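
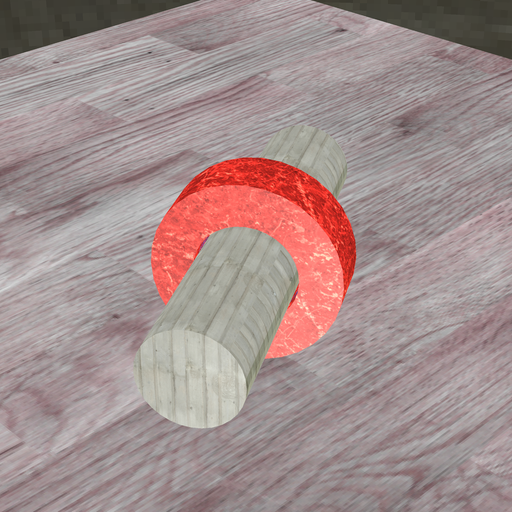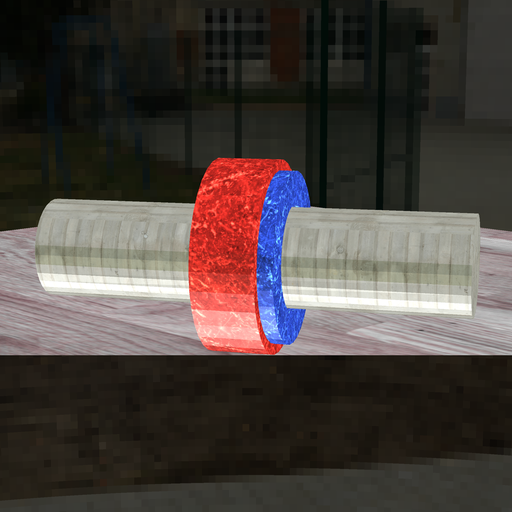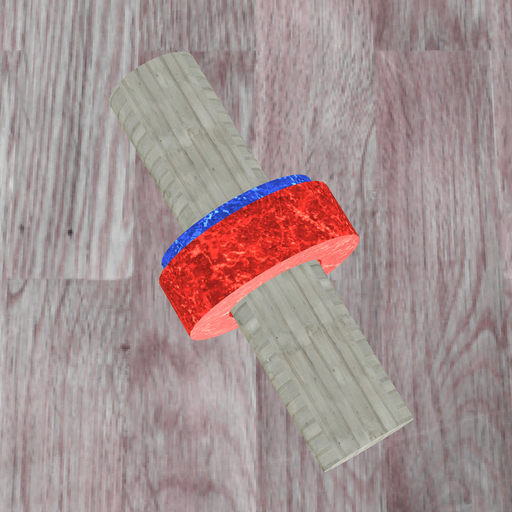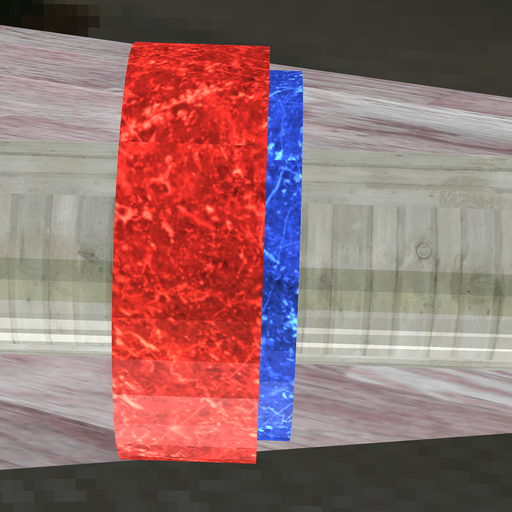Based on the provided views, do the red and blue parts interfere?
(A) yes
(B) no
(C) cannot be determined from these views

(A) yes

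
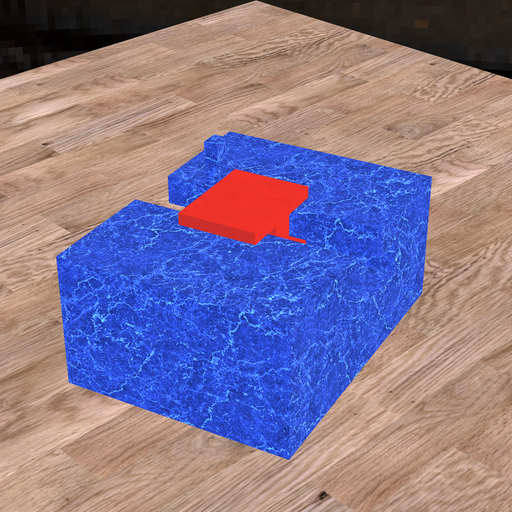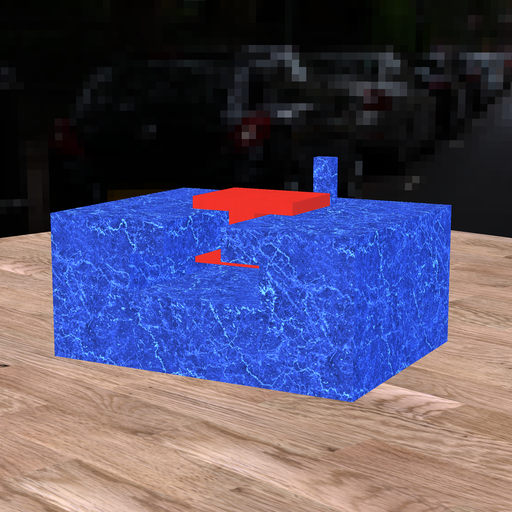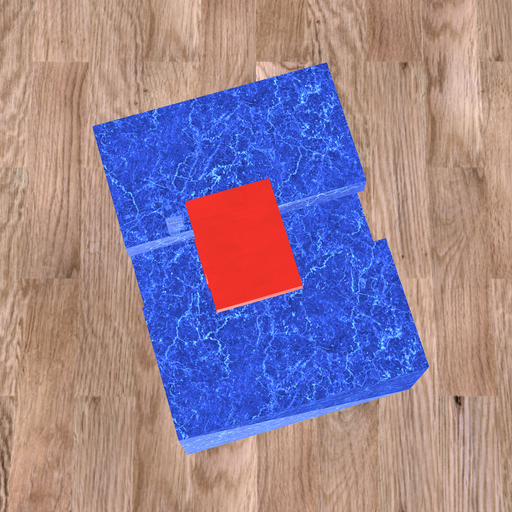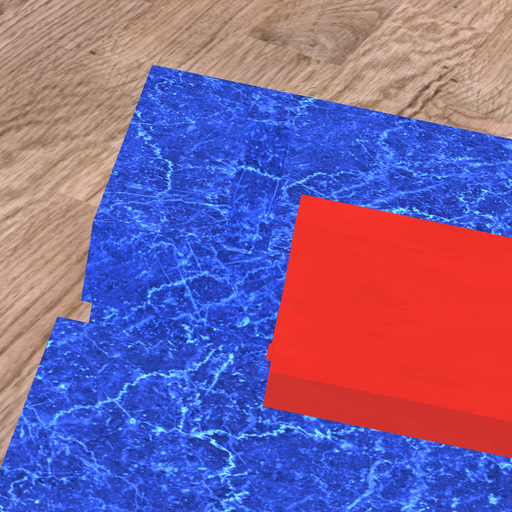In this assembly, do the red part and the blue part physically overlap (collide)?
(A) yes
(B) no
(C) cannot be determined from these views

(B) no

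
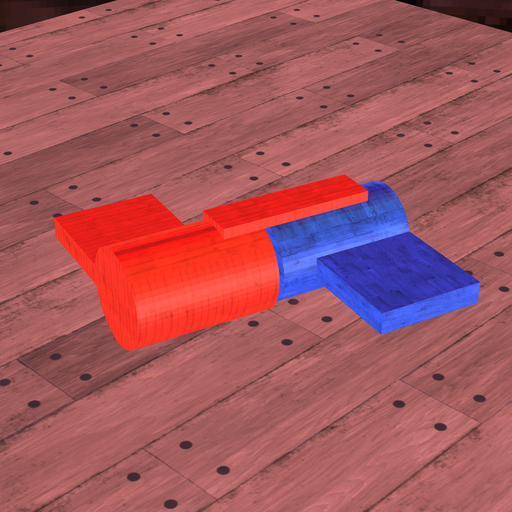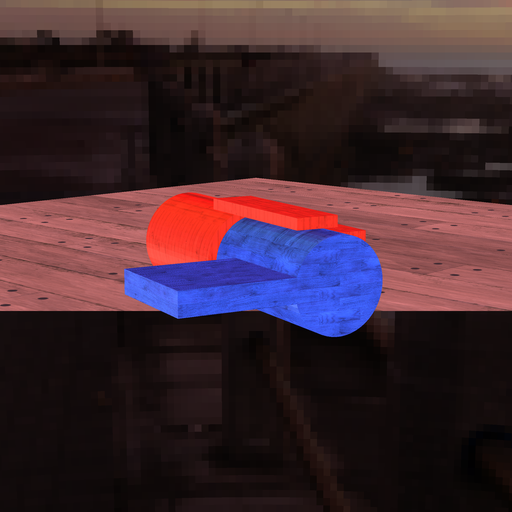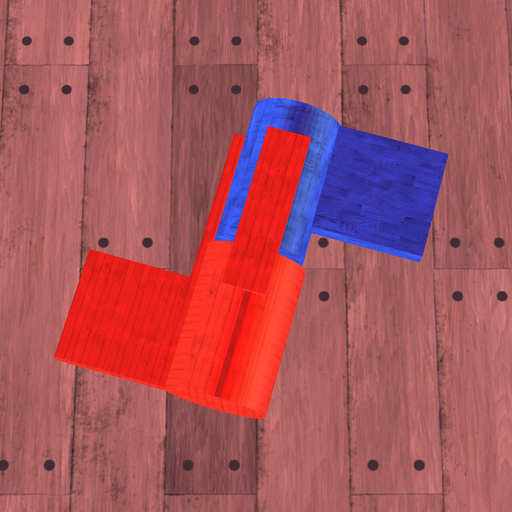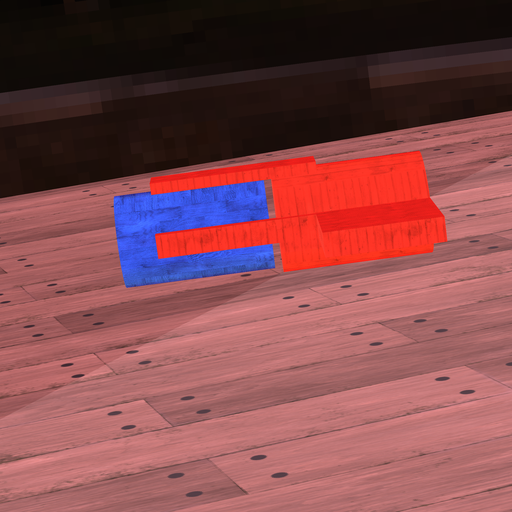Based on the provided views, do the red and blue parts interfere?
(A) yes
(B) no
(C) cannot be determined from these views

(B) no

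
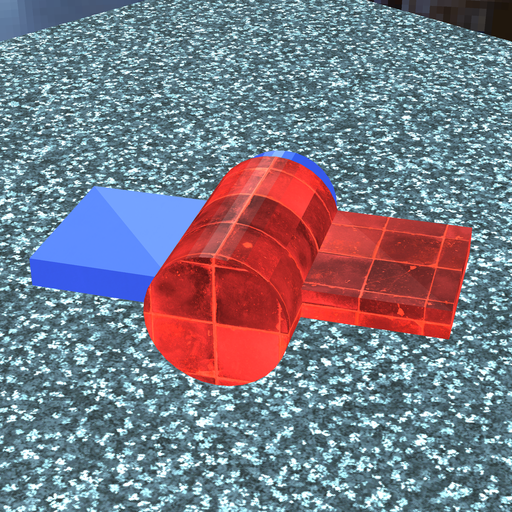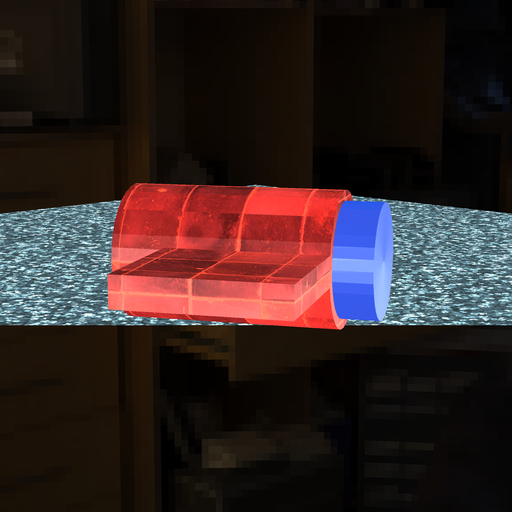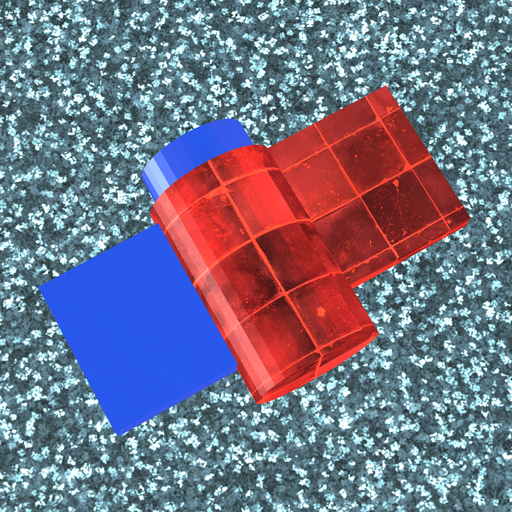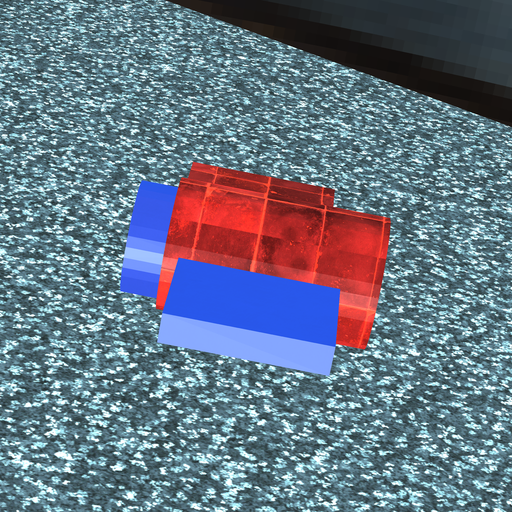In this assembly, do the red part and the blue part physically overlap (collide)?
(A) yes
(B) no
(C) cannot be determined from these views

(A) yes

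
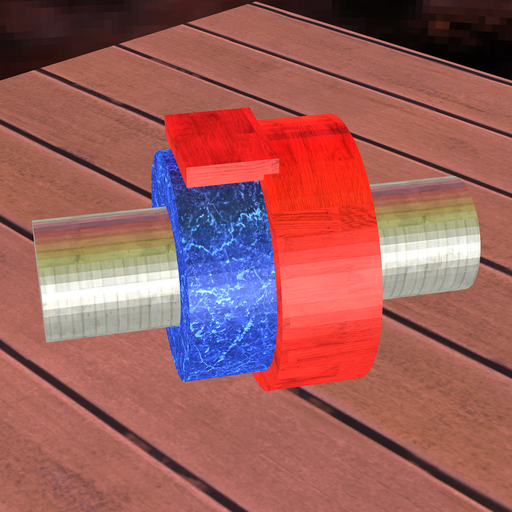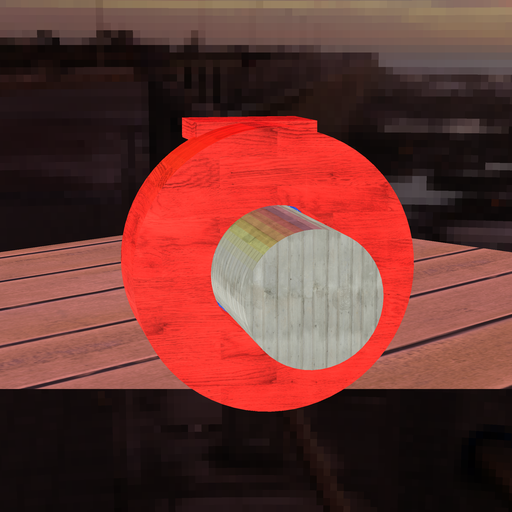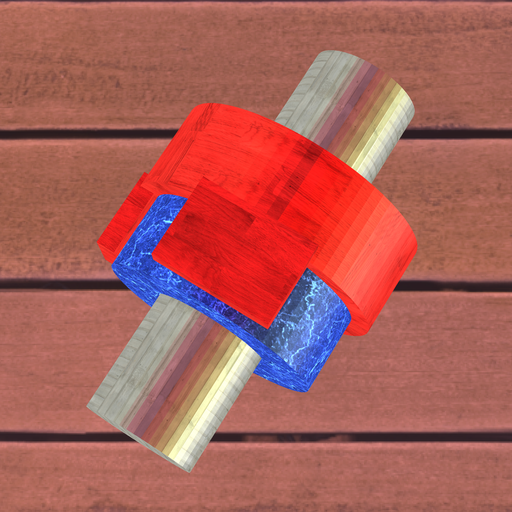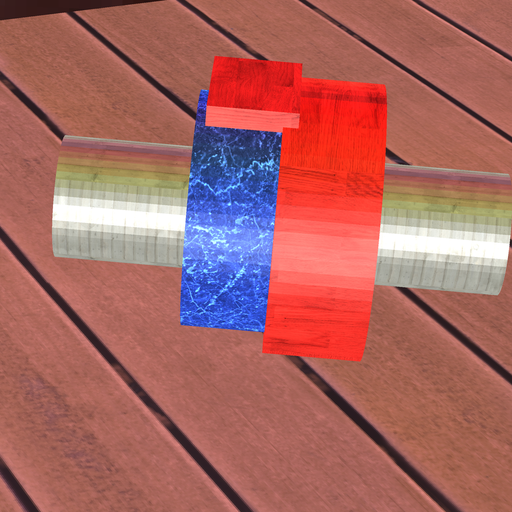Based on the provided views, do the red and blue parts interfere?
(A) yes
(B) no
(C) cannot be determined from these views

(A) yes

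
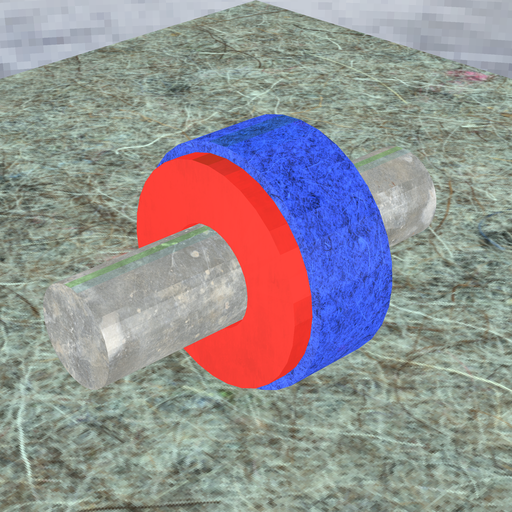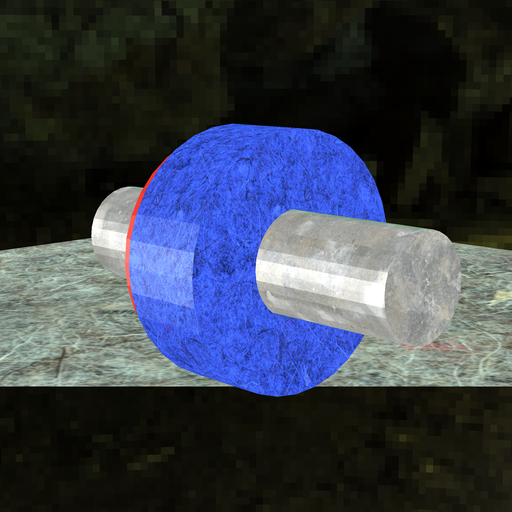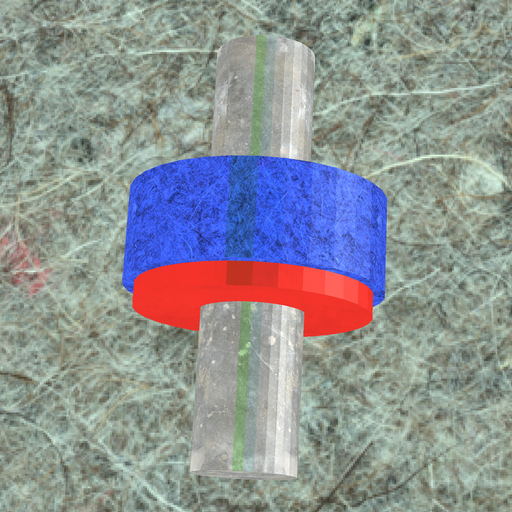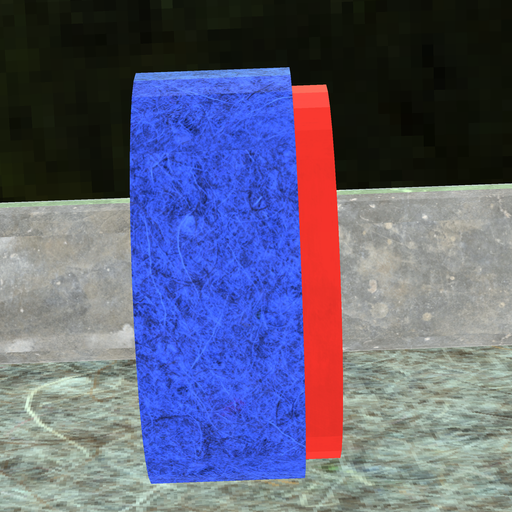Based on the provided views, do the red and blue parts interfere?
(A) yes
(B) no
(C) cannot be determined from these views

(A) yes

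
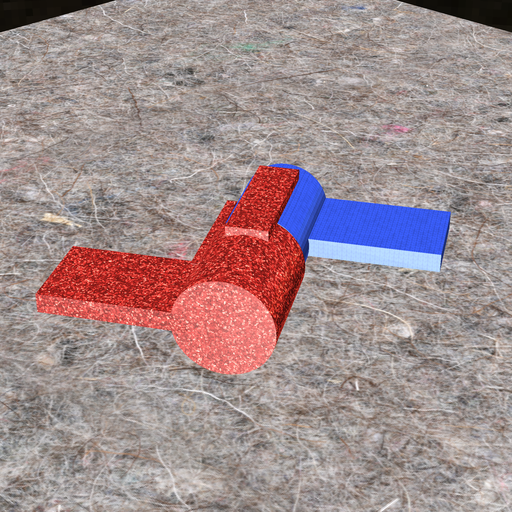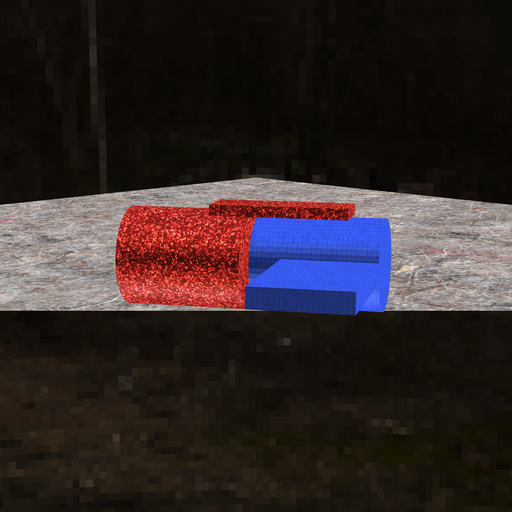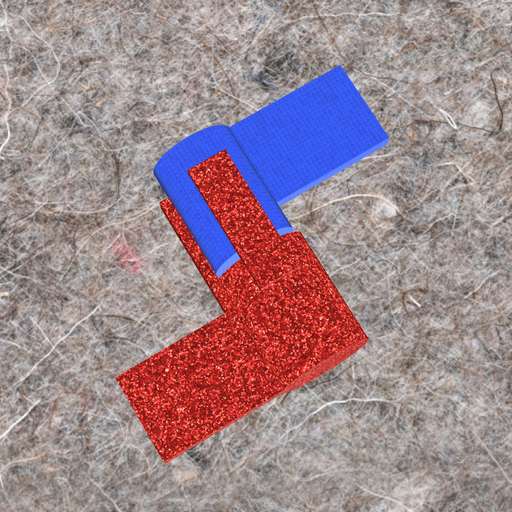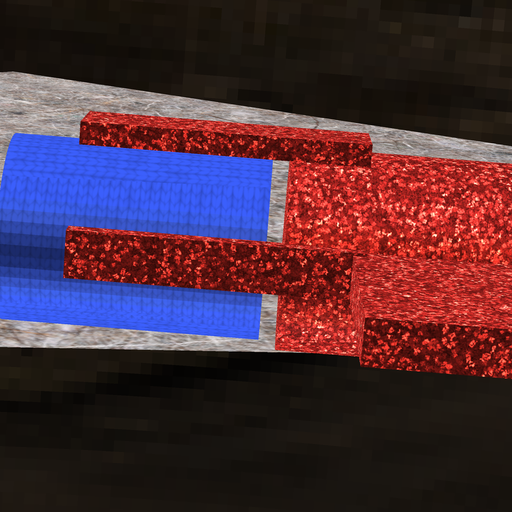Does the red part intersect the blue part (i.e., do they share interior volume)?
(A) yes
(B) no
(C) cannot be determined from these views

(B) no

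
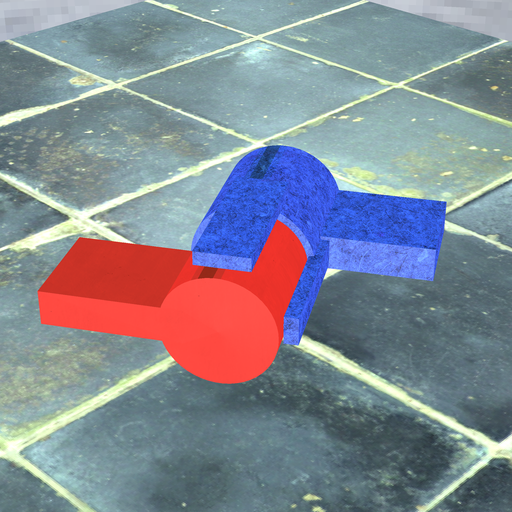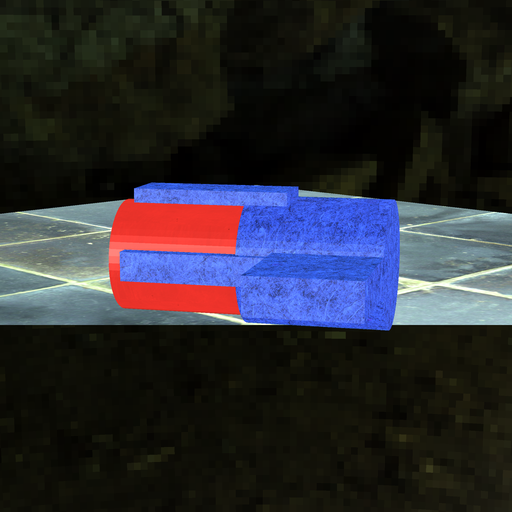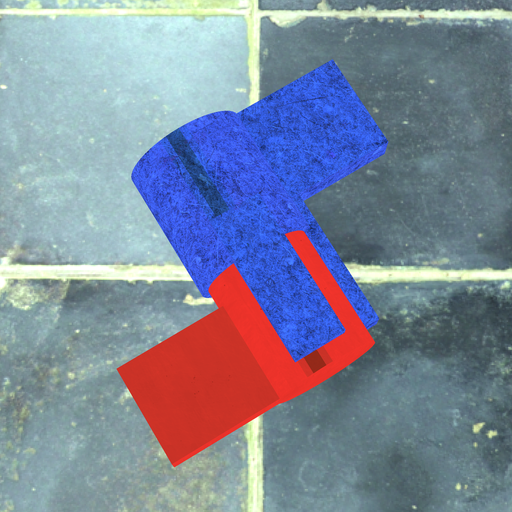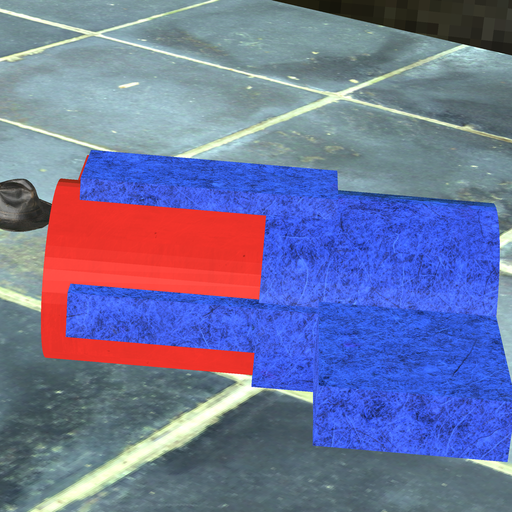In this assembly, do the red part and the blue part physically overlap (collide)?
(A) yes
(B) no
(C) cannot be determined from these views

(A) yes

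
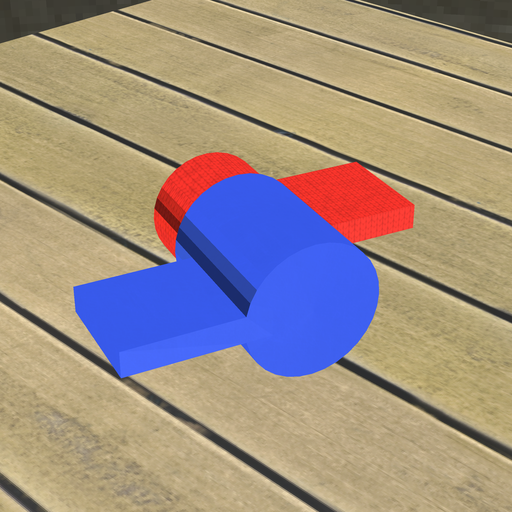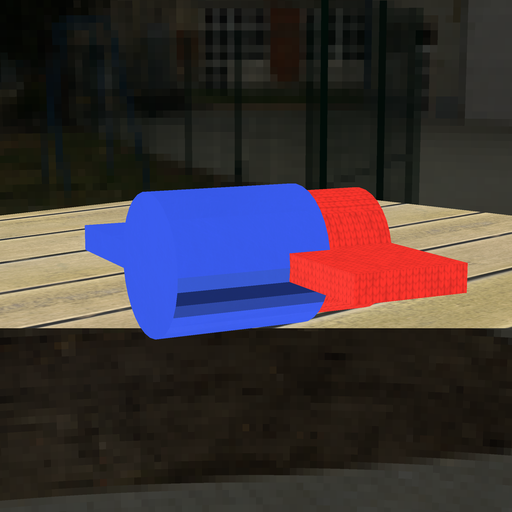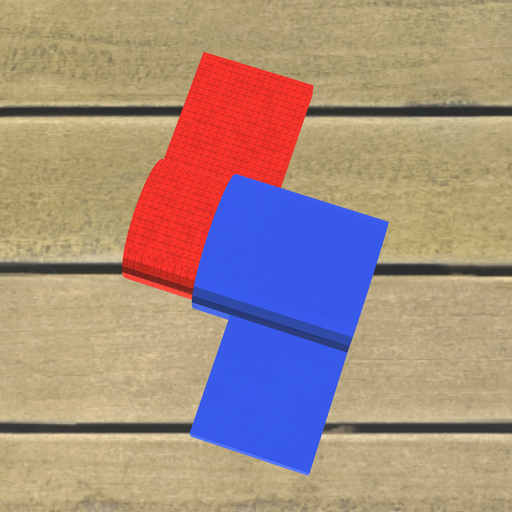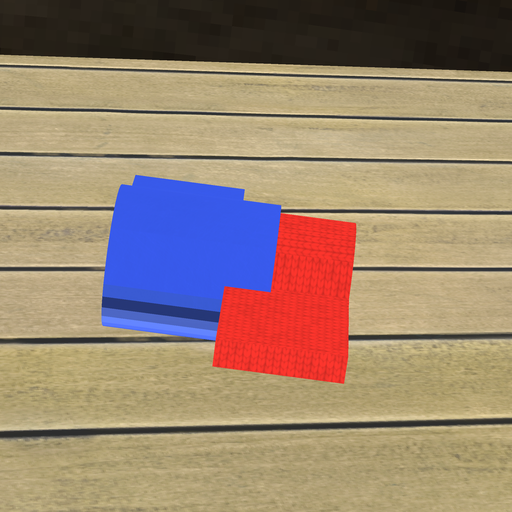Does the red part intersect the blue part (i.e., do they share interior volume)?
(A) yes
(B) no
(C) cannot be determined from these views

(A) yes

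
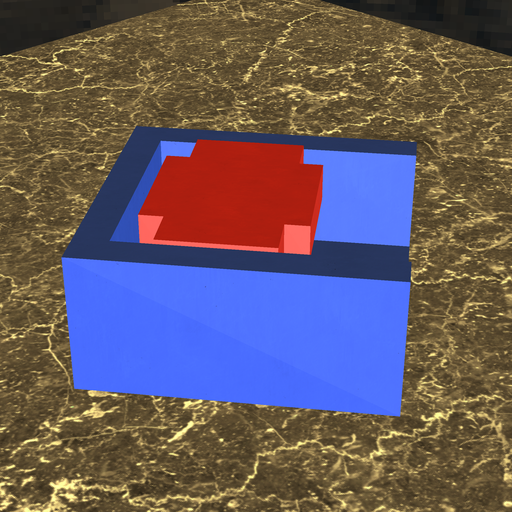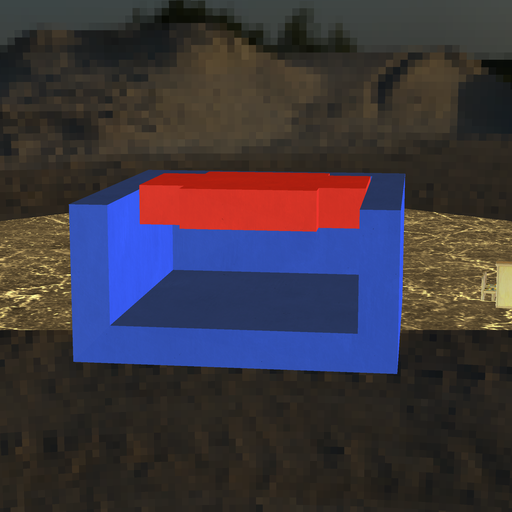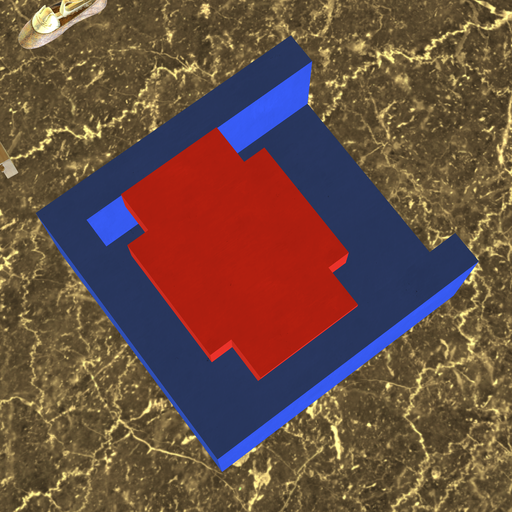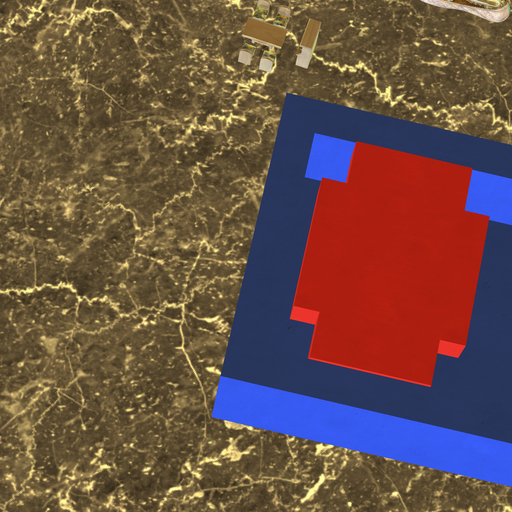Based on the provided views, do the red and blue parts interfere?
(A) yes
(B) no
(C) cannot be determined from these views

(B) no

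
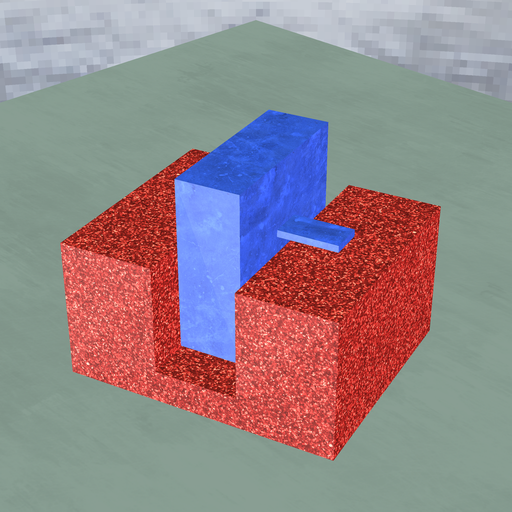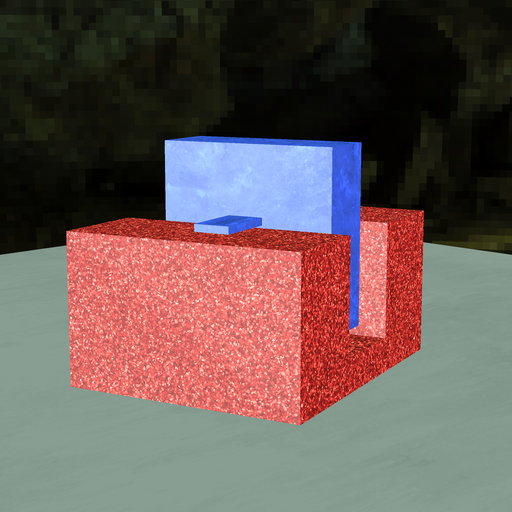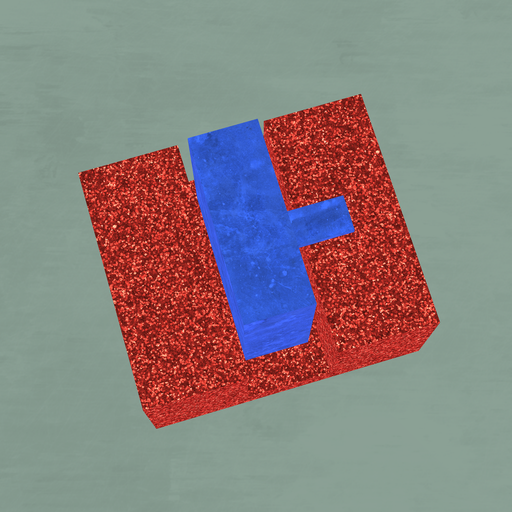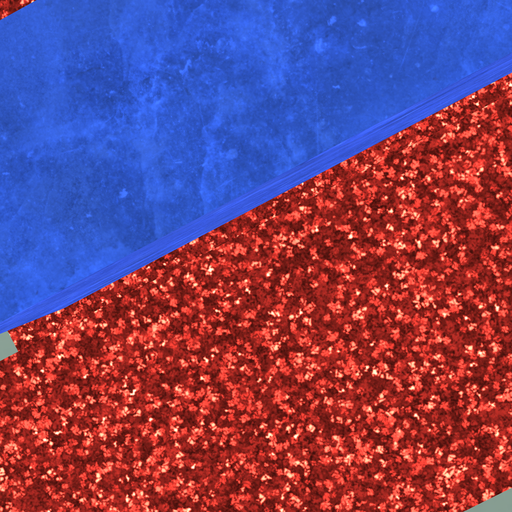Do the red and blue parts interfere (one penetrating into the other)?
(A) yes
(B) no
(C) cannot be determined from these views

(B) no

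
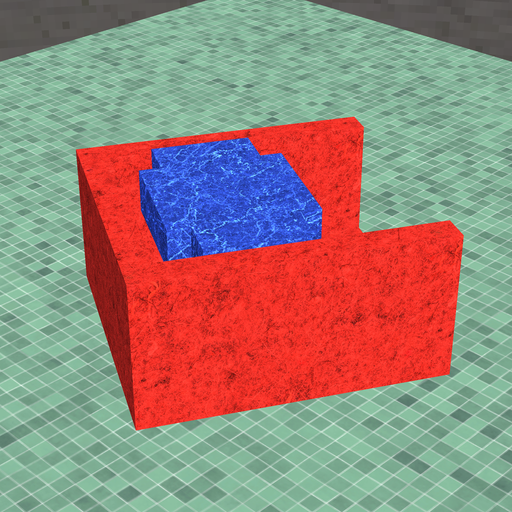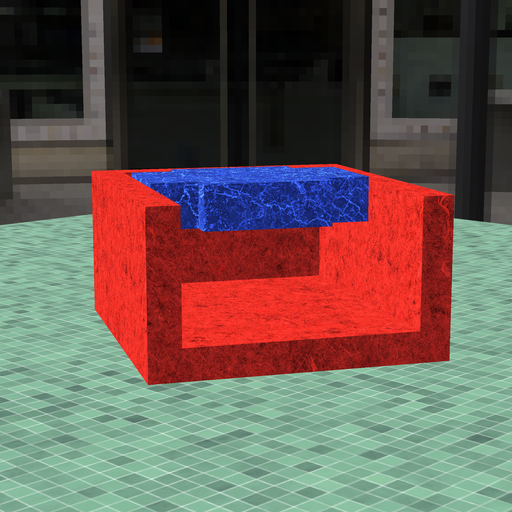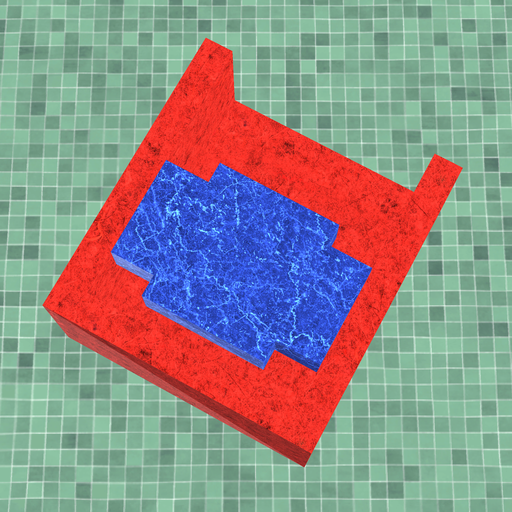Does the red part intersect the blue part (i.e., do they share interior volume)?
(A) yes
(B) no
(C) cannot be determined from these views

(B) no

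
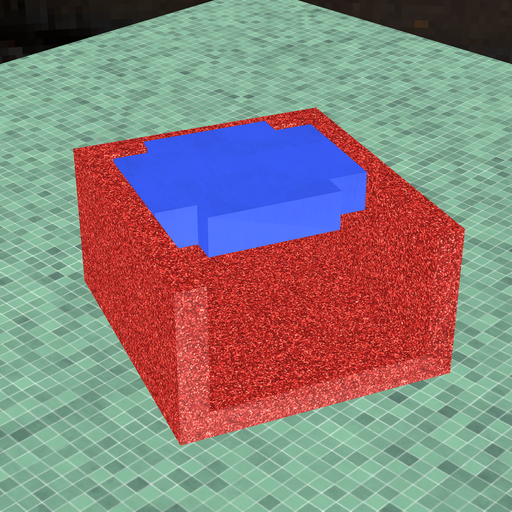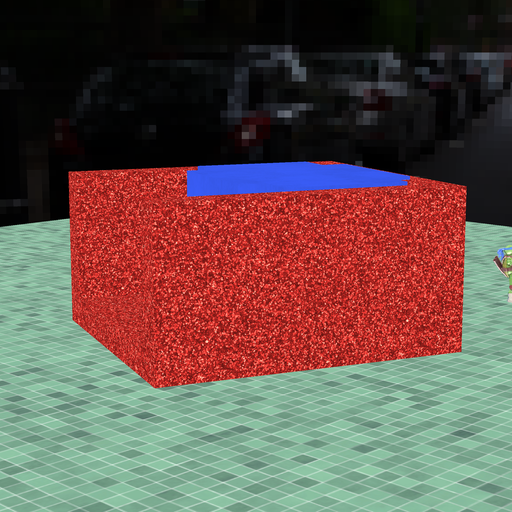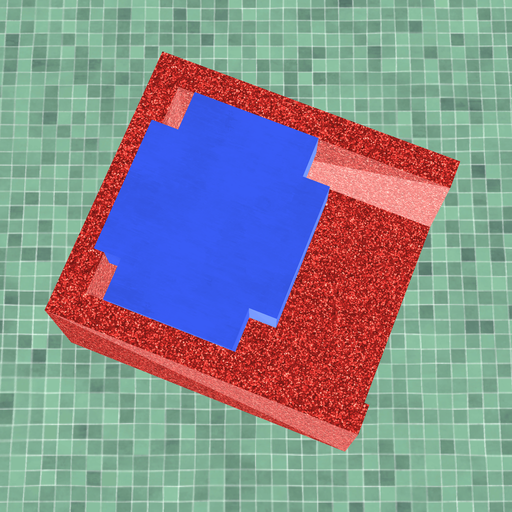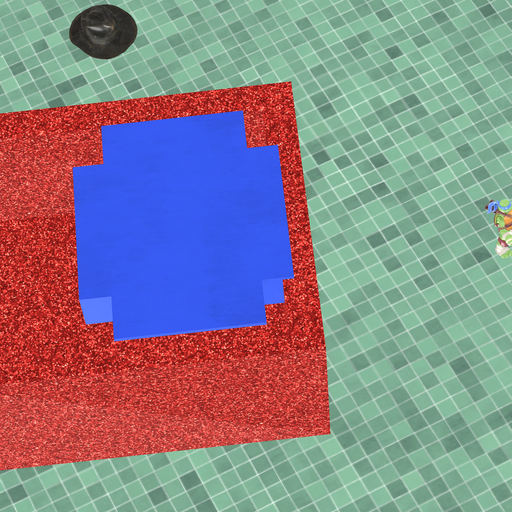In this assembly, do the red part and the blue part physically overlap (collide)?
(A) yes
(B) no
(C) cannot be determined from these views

(A) yes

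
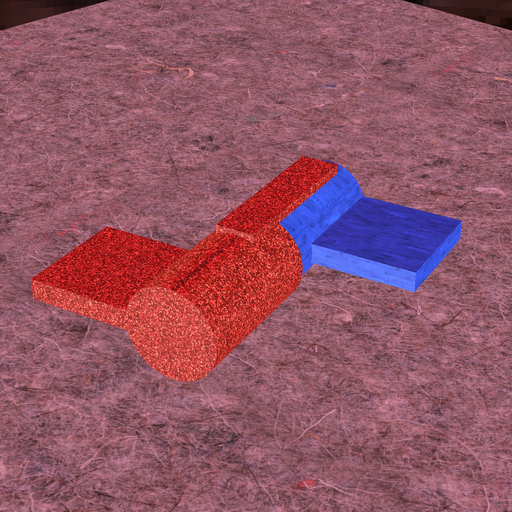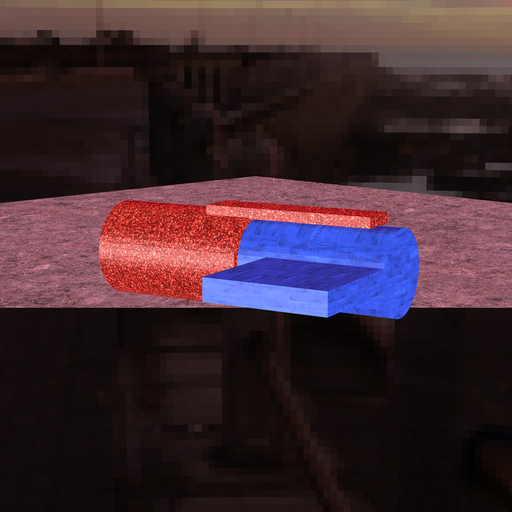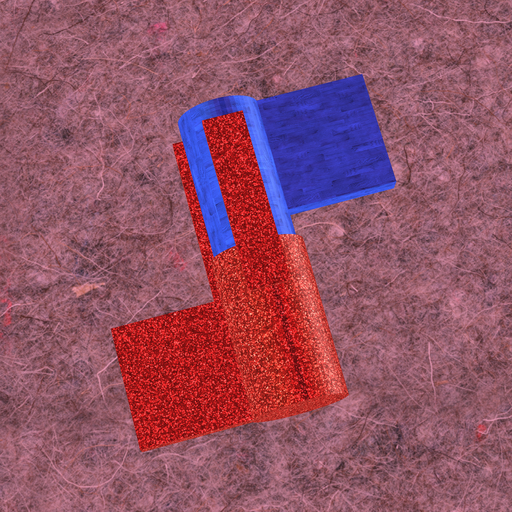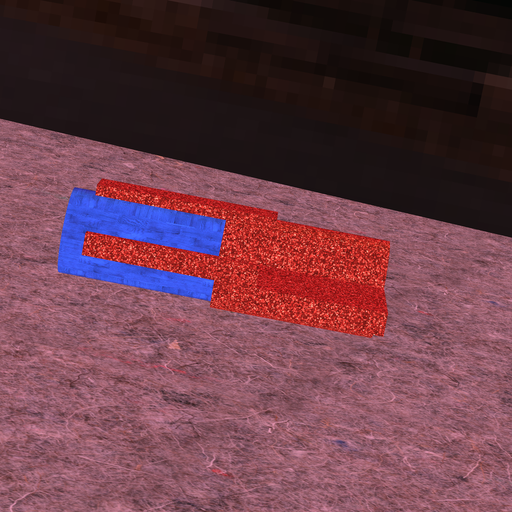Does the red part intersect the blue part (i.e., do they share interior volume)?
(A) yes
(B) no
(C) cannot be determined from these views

(A) yes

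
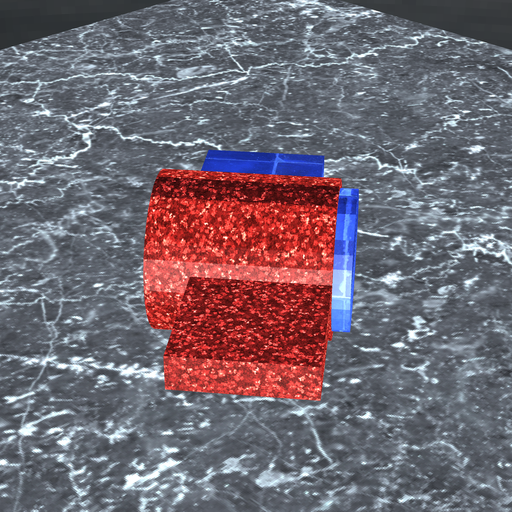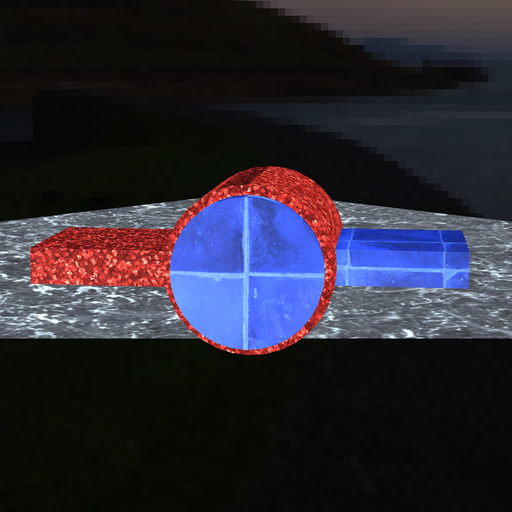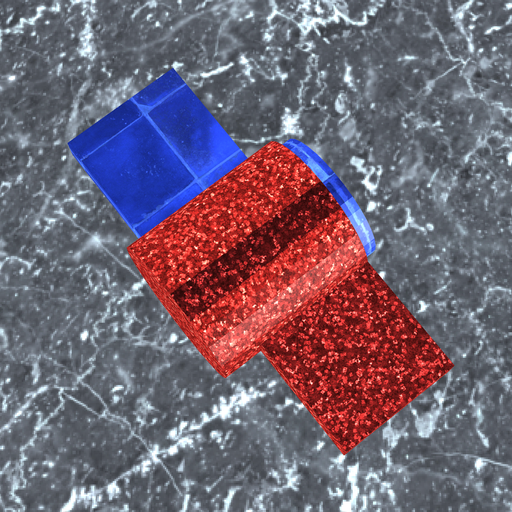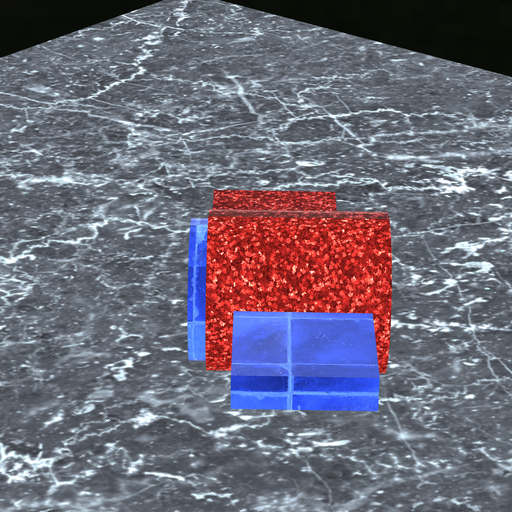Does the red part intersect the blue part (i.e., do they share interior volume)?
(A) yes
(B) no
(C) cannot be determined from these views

(A) yes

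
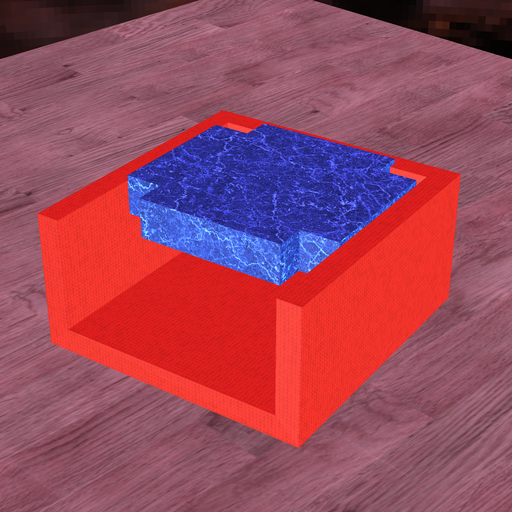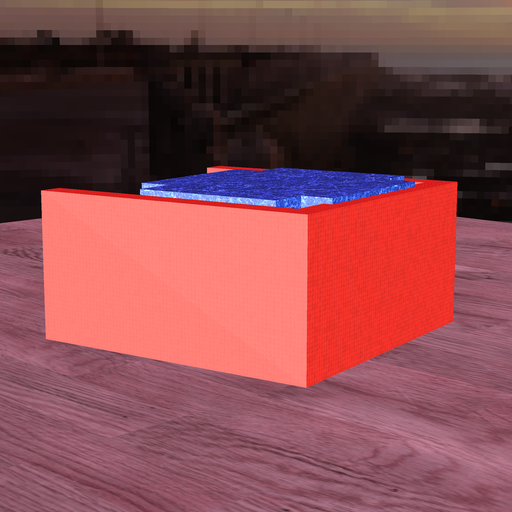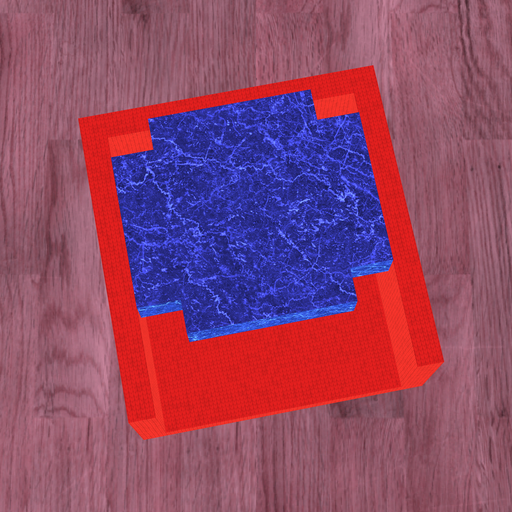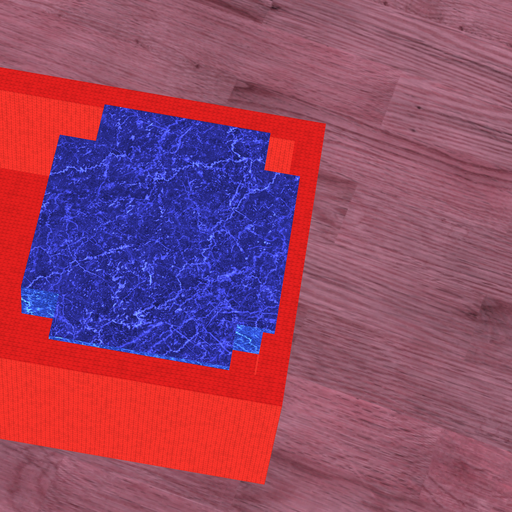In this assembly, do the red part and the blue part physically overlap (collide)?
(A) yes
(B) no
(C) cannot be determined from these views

(A) yes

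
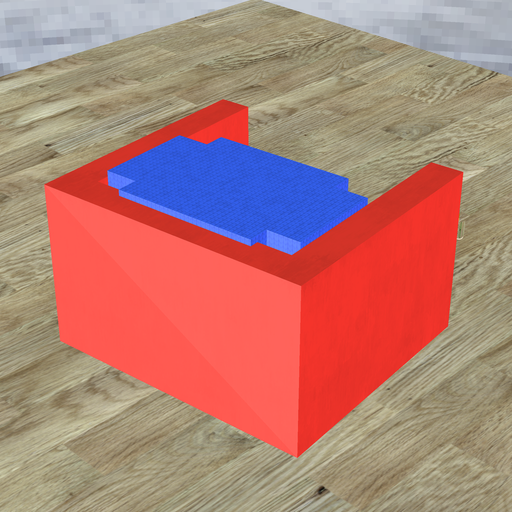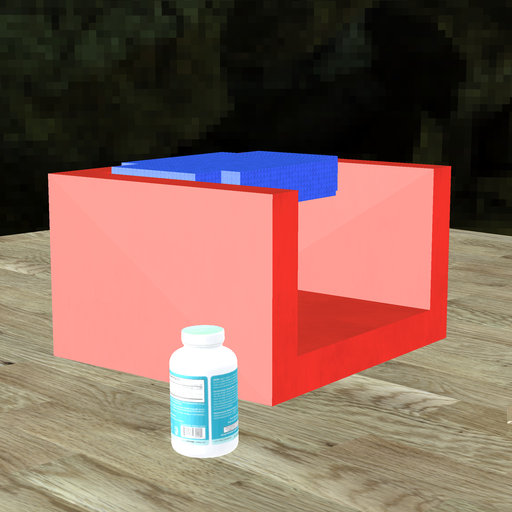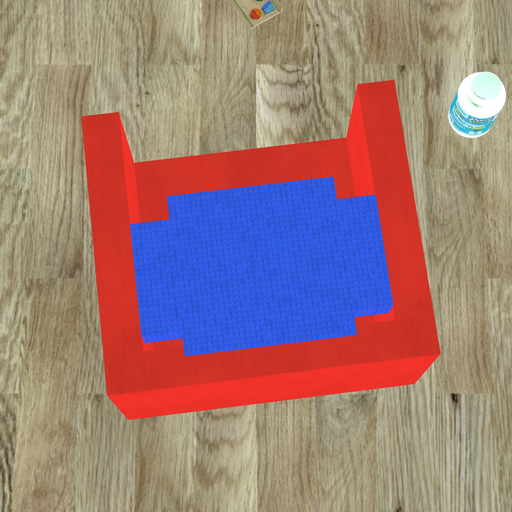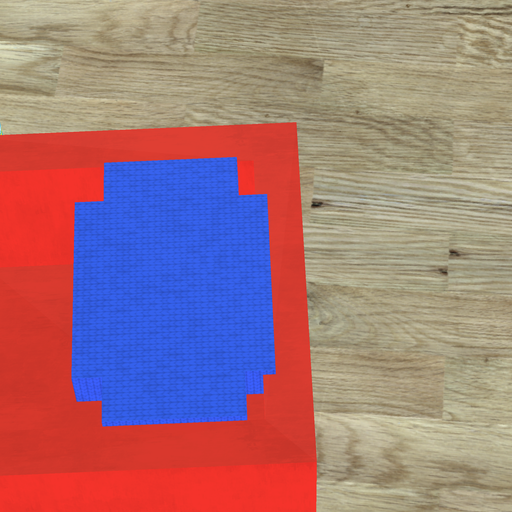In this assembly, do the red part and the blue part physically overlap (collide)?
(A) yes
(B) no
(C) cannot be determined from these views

(A) yes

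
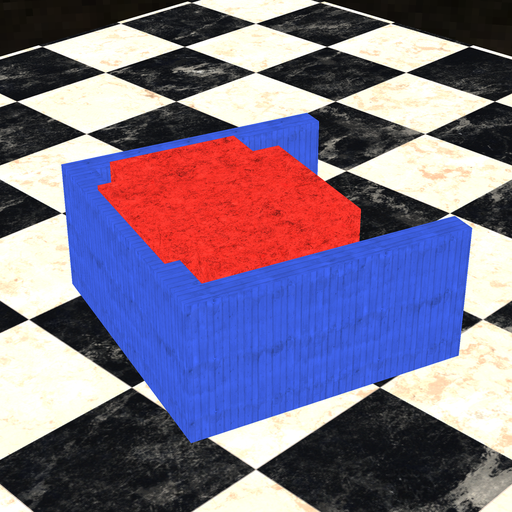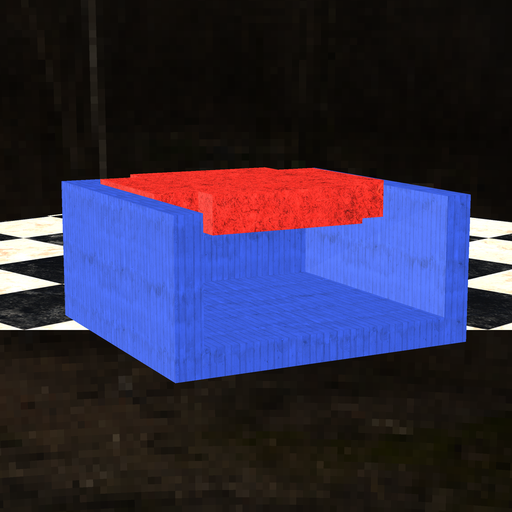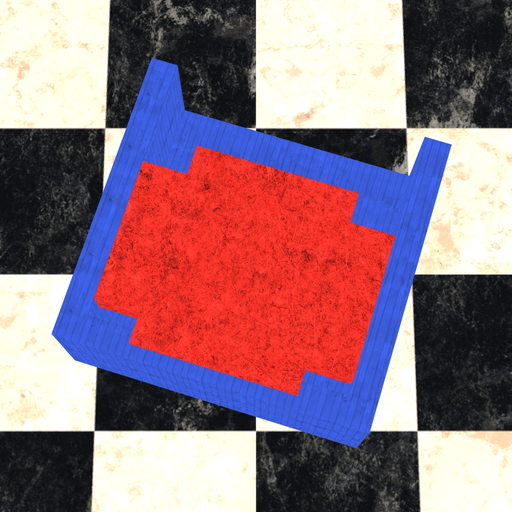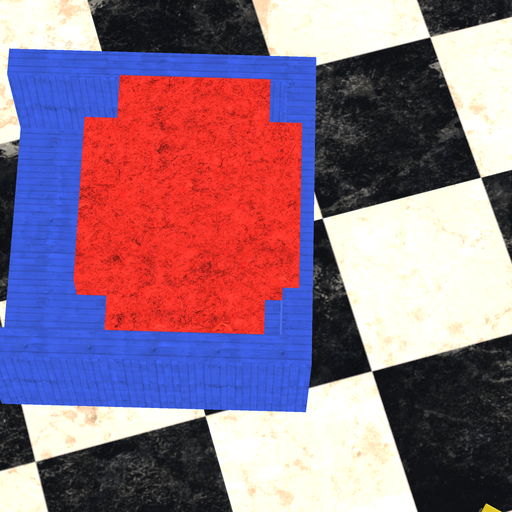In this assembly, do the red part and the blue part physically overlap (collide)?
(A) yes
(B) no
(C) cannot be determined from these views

(A) yes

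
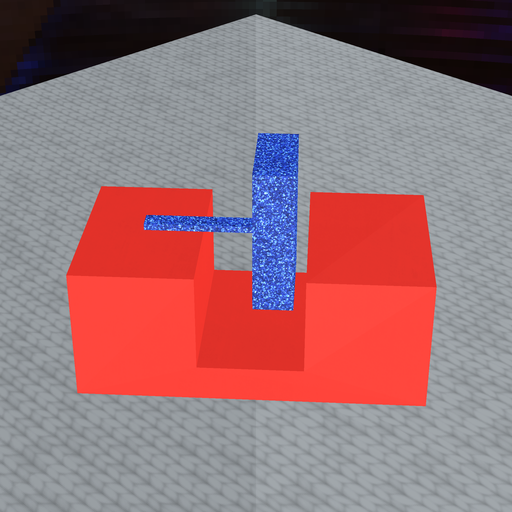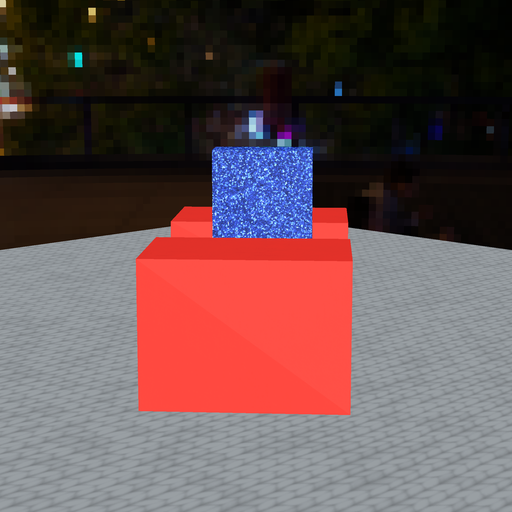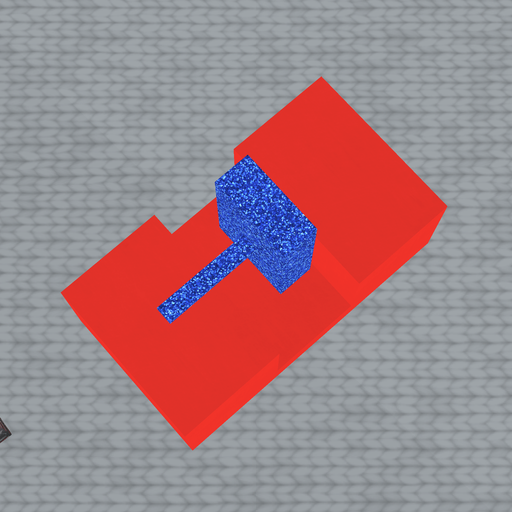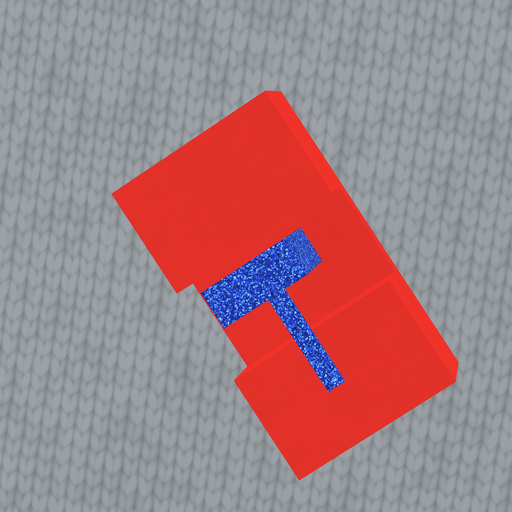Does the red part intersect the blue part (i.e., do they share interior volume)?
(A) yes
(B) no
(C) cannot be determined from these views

(B) no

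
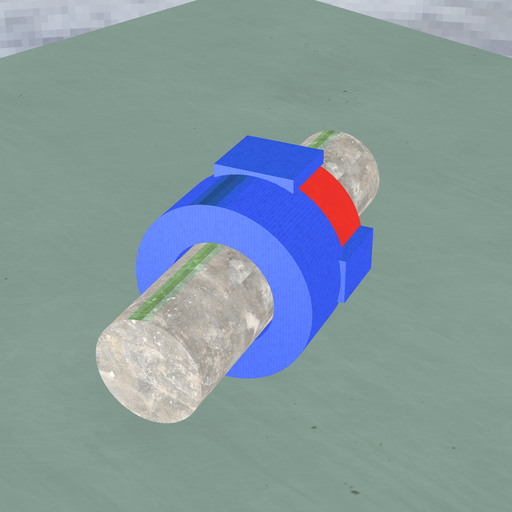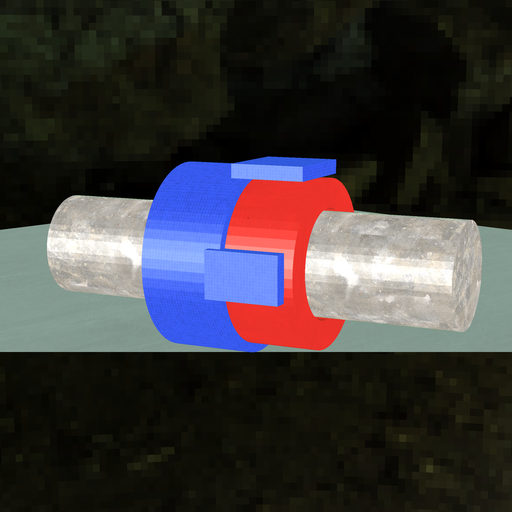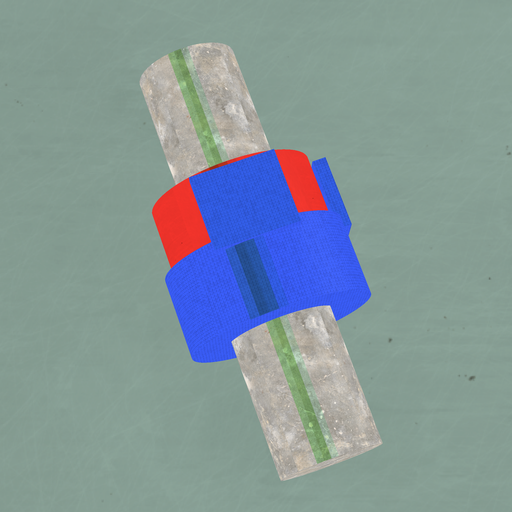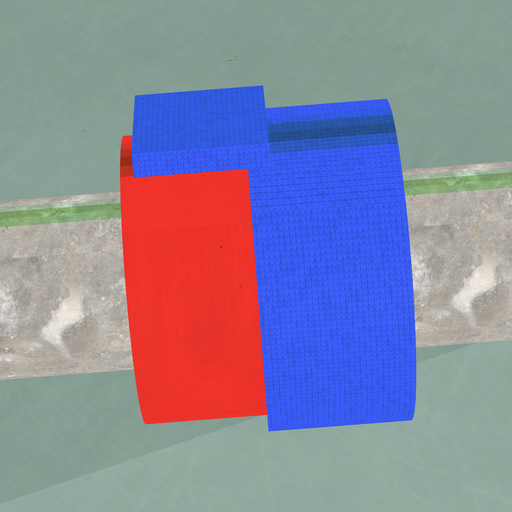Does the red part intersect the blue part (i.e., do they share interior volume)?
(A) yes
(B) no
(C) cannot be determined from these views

(A) yes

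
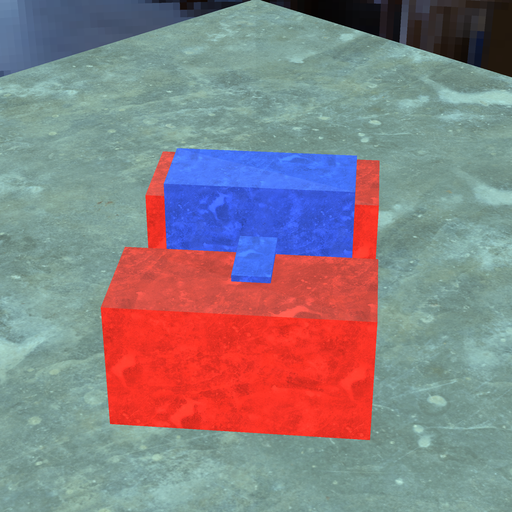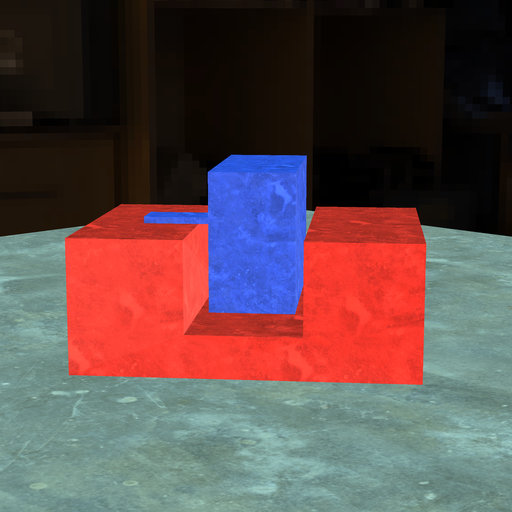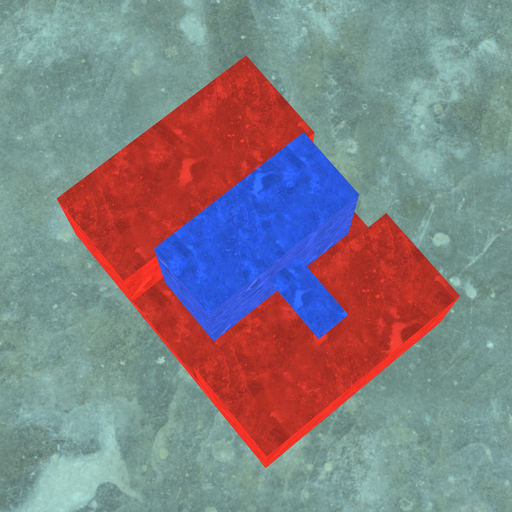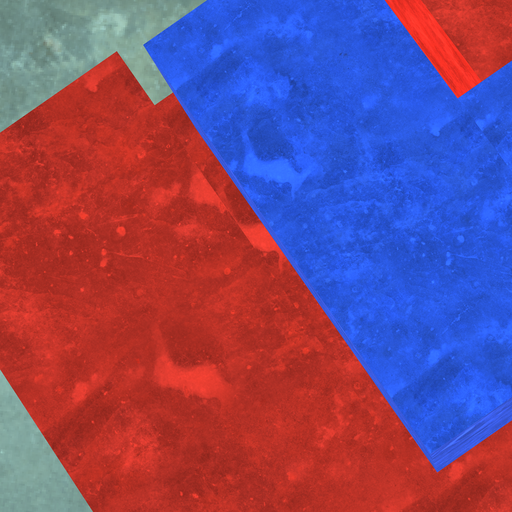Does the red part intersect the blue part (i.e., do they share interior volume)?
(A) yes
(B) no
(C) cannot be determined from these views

(B) no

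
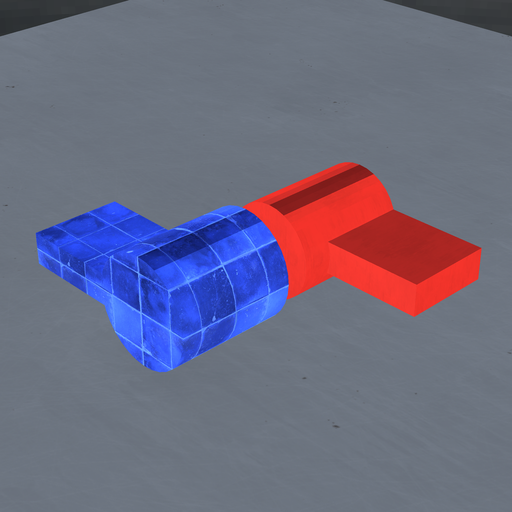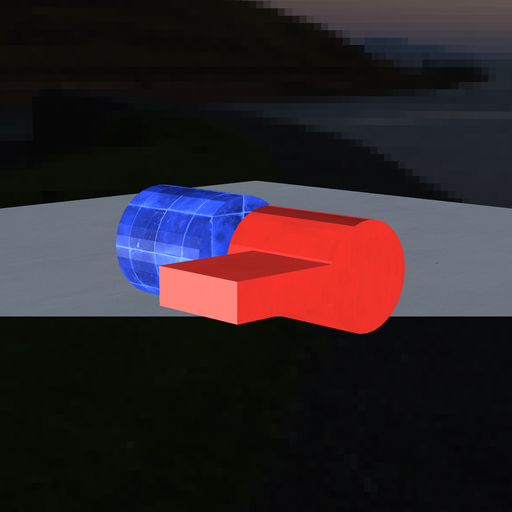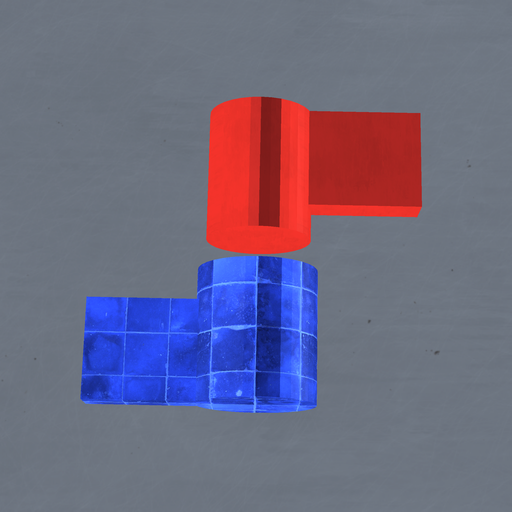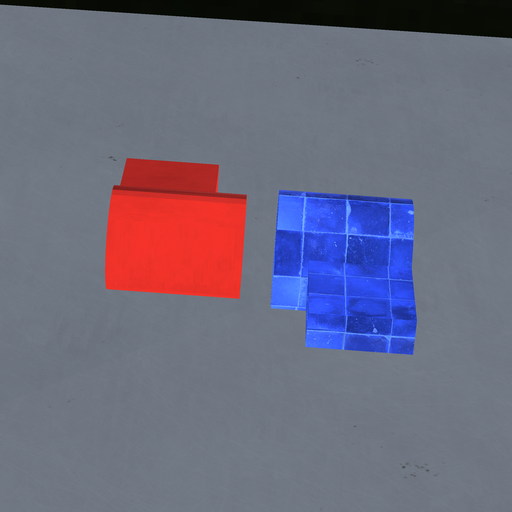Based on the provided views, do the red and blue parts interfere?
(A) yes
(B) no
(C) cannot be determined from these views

(B) no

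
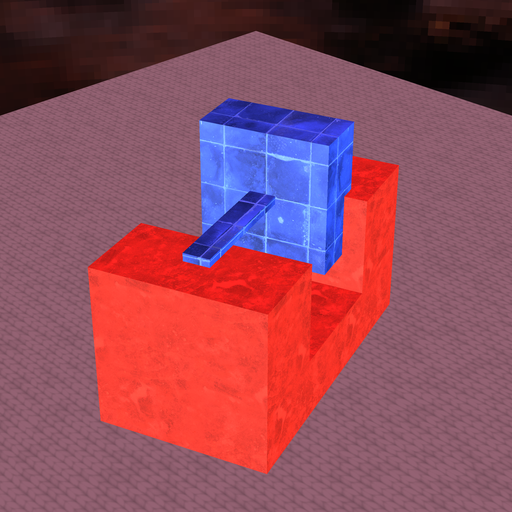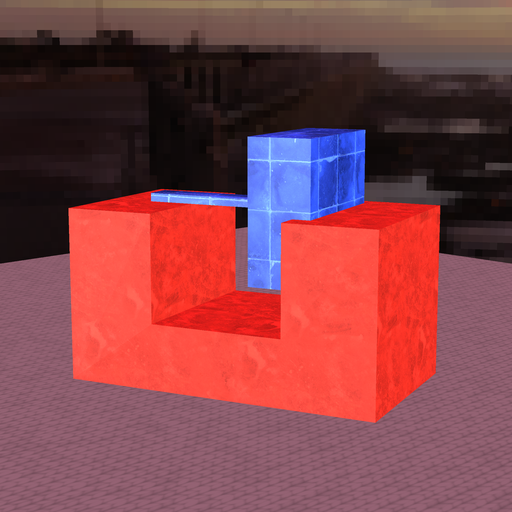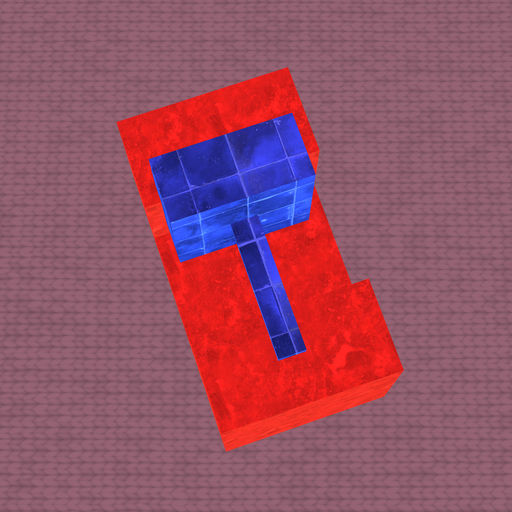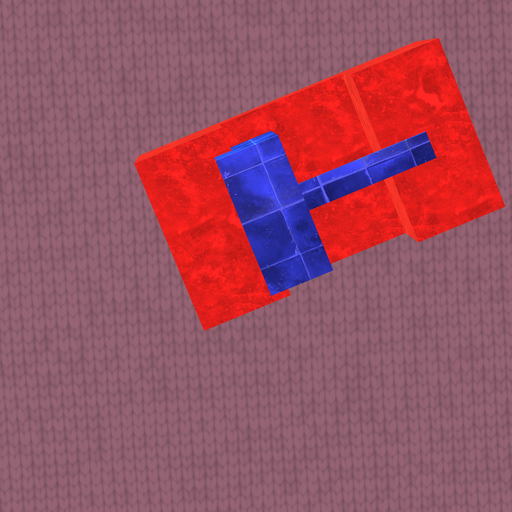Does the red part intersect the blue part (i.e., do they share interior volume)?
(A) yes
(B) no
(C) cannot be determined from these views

(A) yes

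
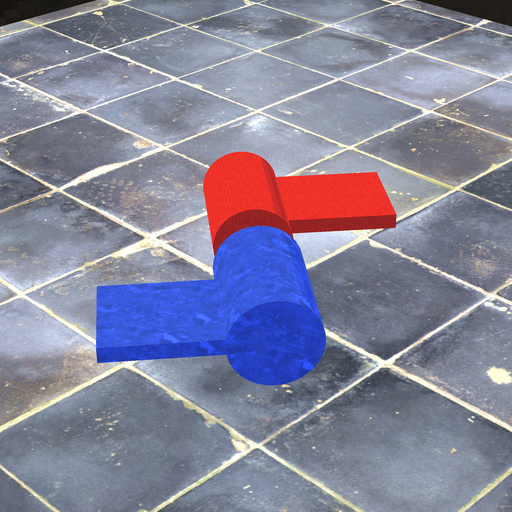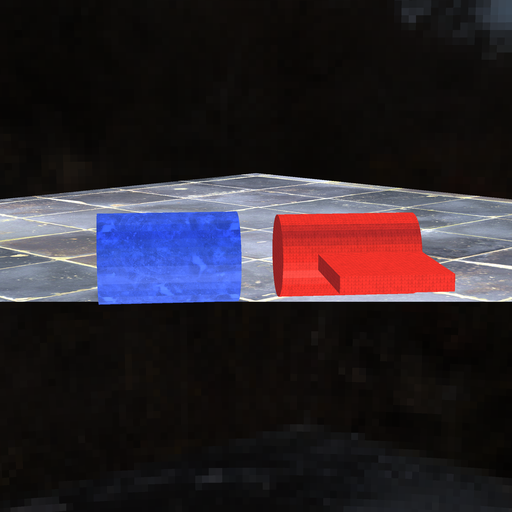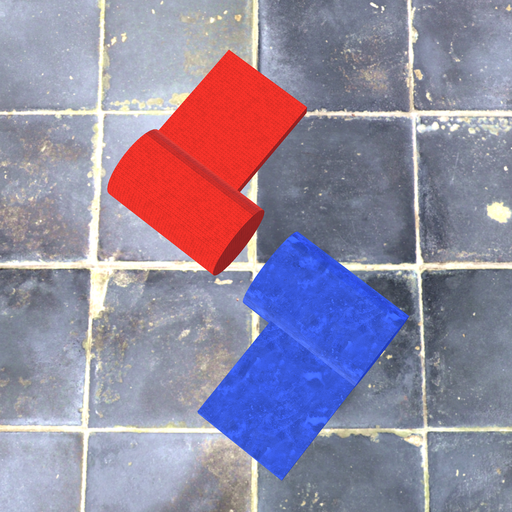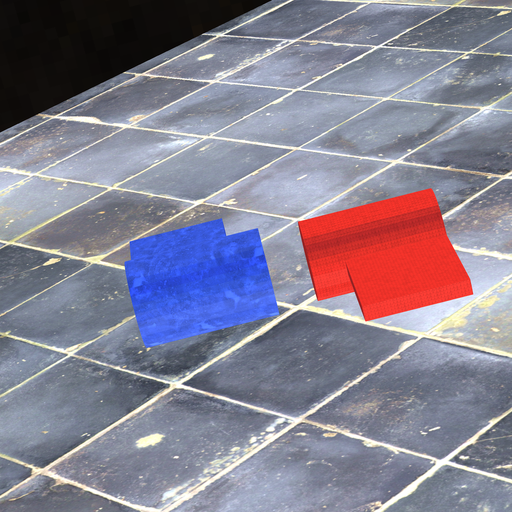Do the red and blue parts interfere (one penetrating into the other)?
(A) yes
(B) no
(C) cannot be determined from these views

(B) no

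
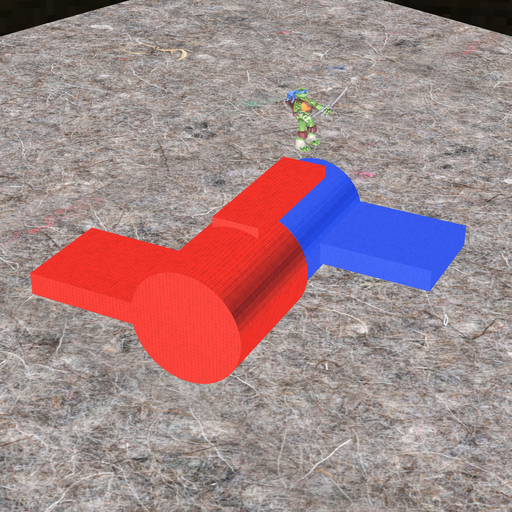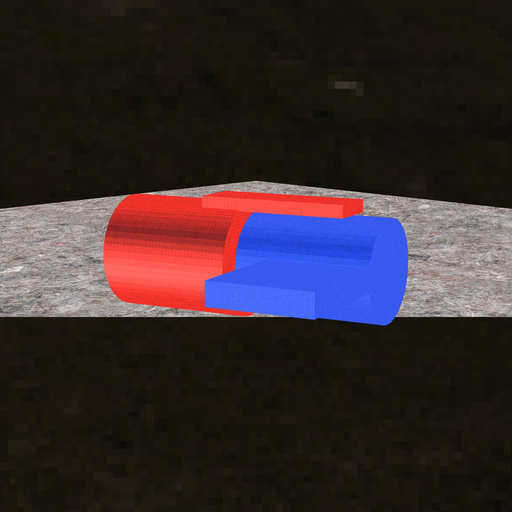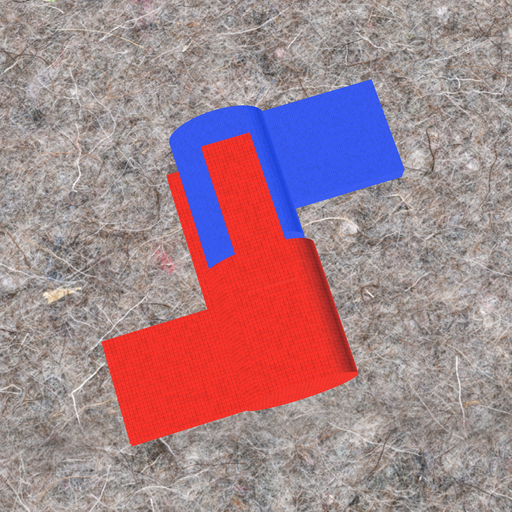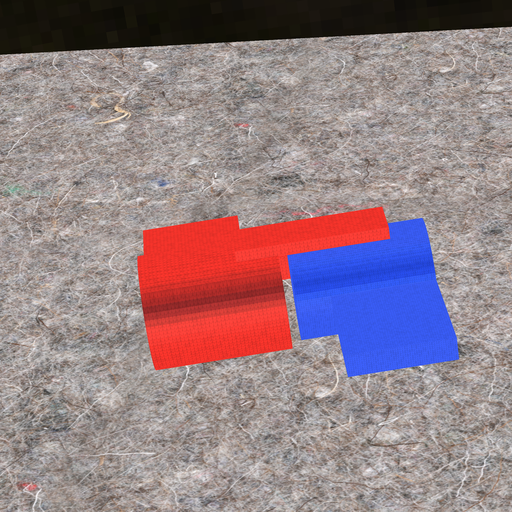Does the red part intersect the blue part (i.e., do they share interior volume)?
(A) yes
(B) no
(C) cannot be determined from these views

(B) no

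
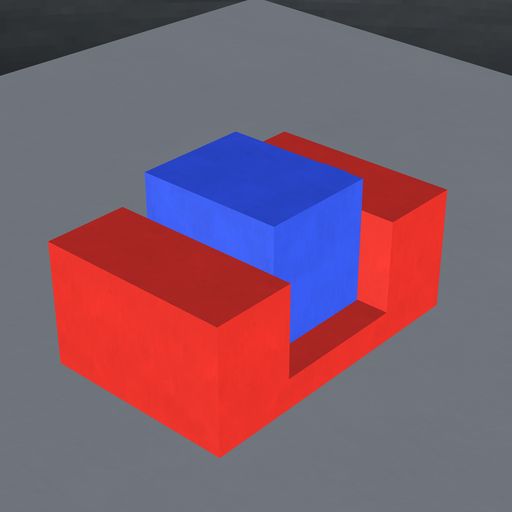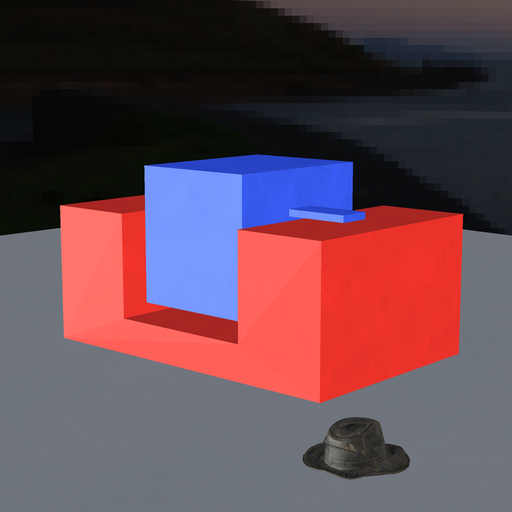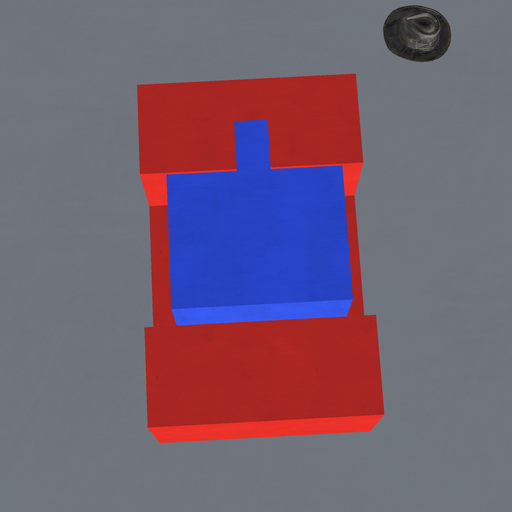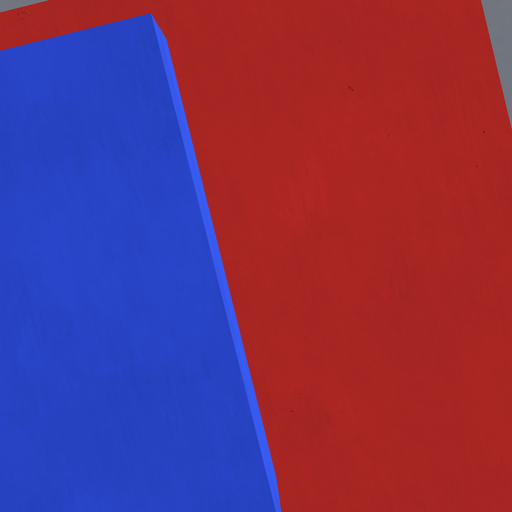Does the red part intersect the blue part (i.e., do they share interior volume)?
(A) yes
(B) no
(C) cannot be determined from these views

(B) no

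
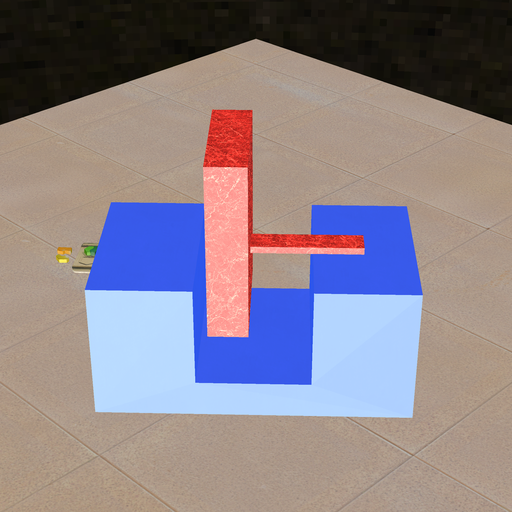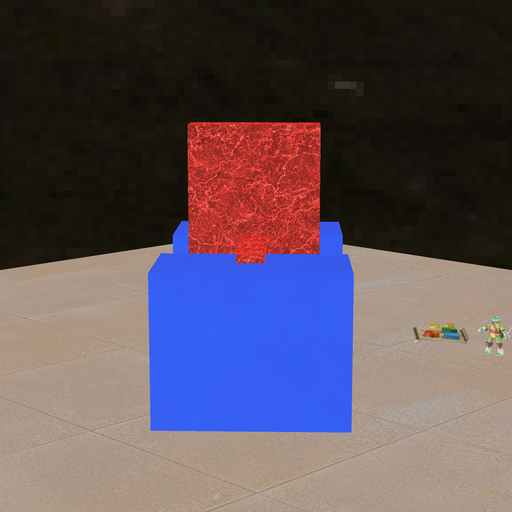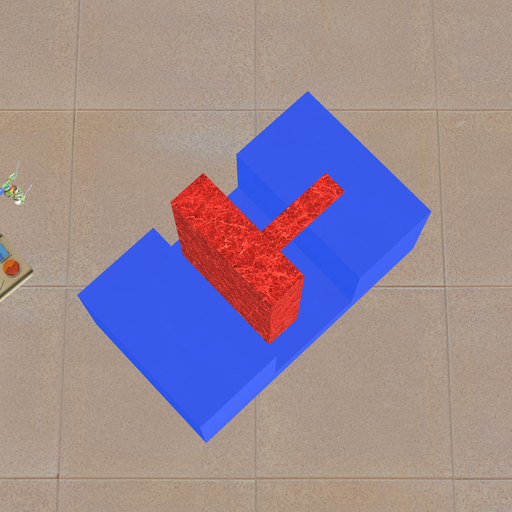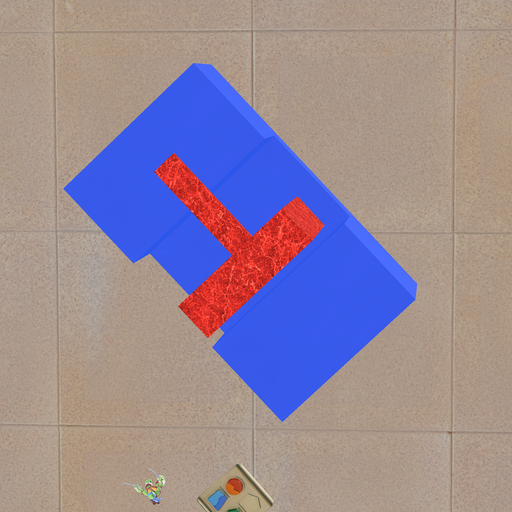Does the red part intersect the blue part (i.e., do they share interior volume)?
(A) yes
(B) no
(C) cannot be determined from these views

(B) no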